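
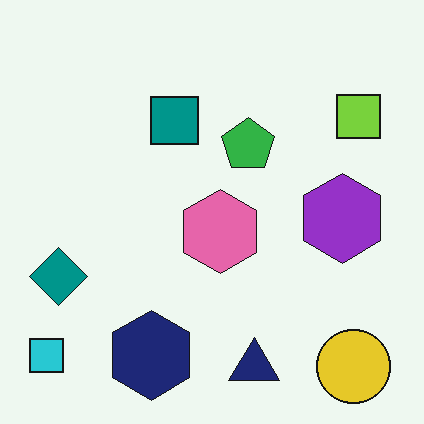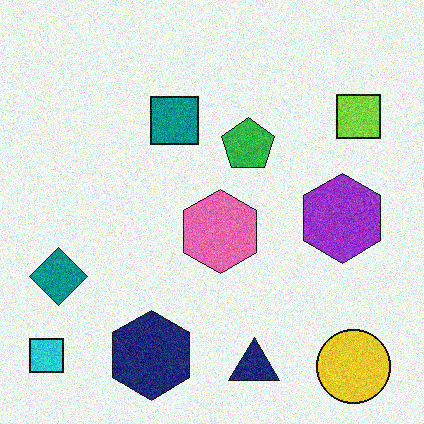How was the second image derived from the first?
This is the original image degraded with visible gaussian noise.

Random speckle covers the whole image, including the flat background.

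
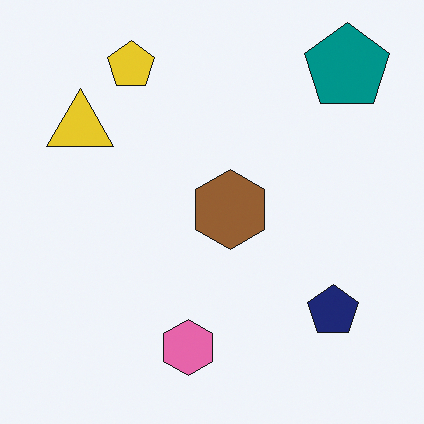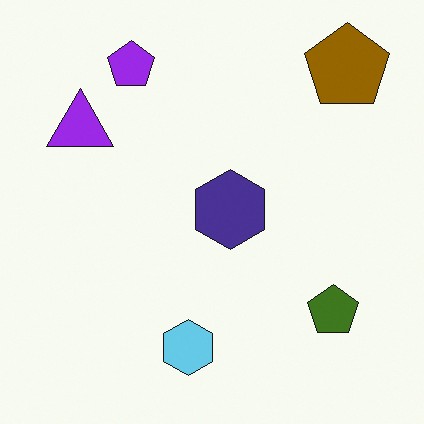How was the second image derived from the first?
The second image is the first hue-shifted by a large amount.

Every shape's color has rotated by the same amount around the hue wheel — a uniform hue shift.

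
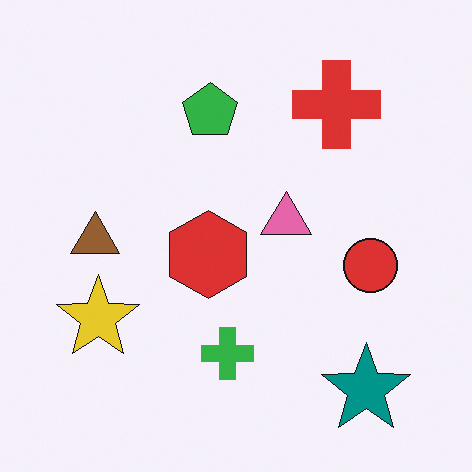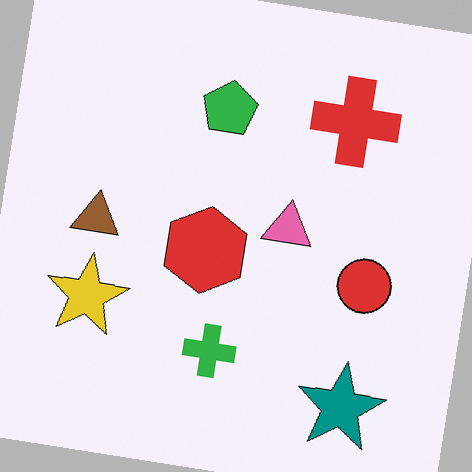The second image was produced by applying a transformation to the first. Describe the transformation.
The second image is the first rotated clockwise by a few degrees.

Every shape is tilted by the same angle and the image corners show triangular fill wedges — a whole-image rotation by a non-right angle.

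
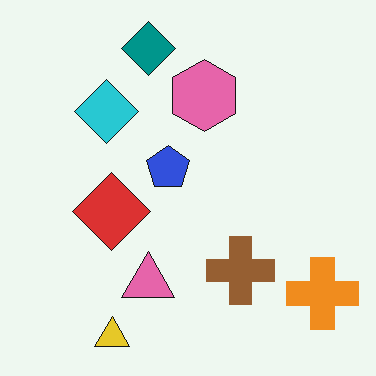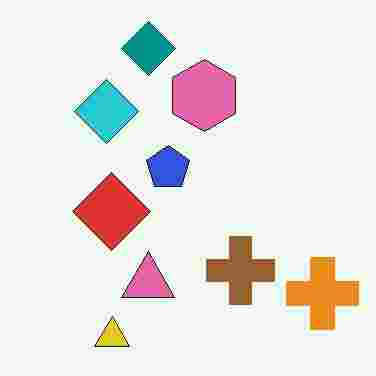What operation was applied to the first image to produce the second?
The second image is the first heavily JPEG-compressed with obvious blocking artifacts.

Blocky 8×8 compression artifacts appear around shape edges and the flat background shows ringing — characteristic JPEG degradation.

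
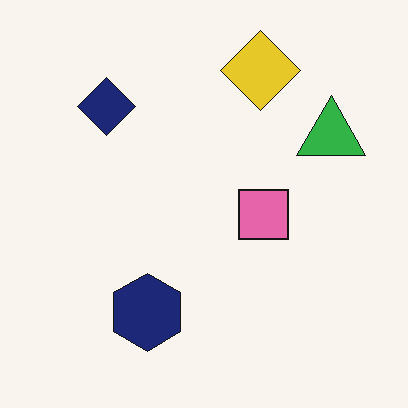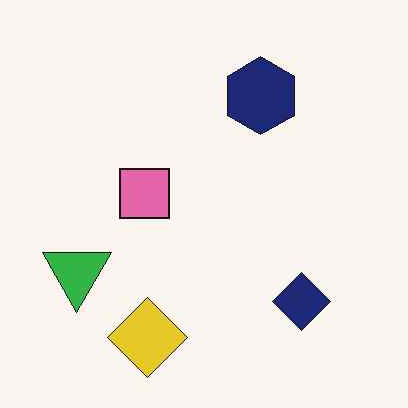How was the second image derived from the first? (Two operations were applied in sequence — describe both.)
It was JPEG-compressed with visible artifacts, then rotated 180°.

Blocky 8×8 compression artifacts appear around shape edges and the flat background shows ringing — characteristic JPEG degradation. The yellow diamond sits in the top of the first image and the bottom of the second — consistent with a whole-image 180° rotation.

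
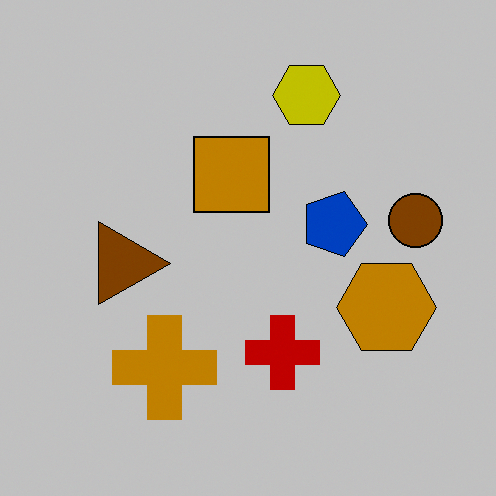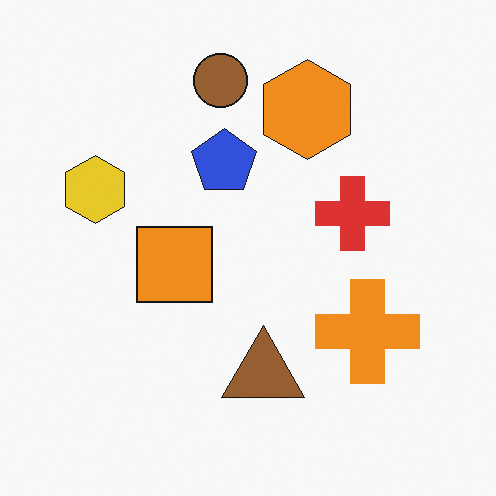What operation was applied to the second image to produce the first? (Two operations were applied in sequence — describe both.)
This is the original image rotated 90° clockwise, then aggressively posterized.

The brown circle sits in the top of the second image and the right of the first — consistent with a whole-image 90° clockwise rotation. Each flat color has snapped to a coarser quantized level — most visibly, the near-white background has dropped to a flat grey.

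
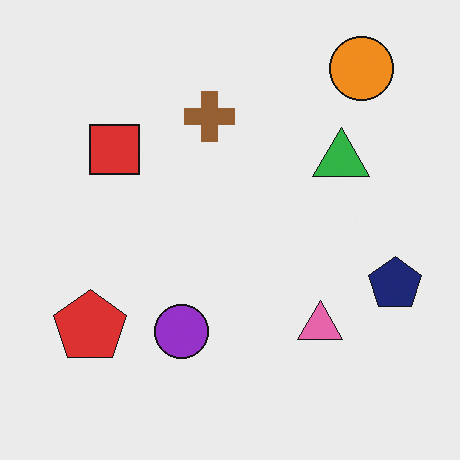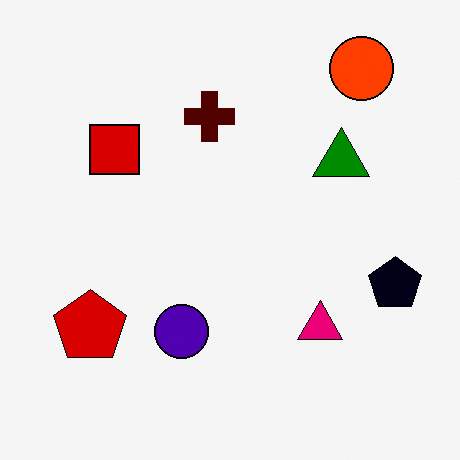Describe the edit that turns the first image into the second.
It was boosted in contrast.

Tones are pushed away from mid-grey across the whole image — a global contrast change.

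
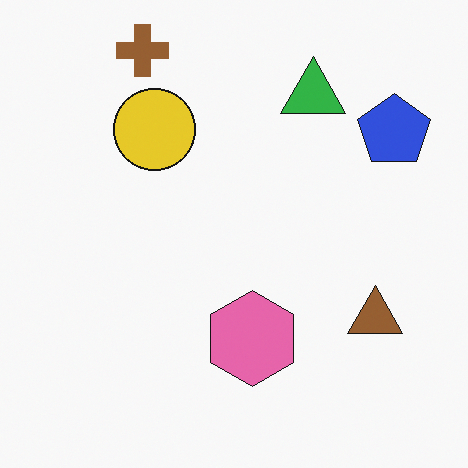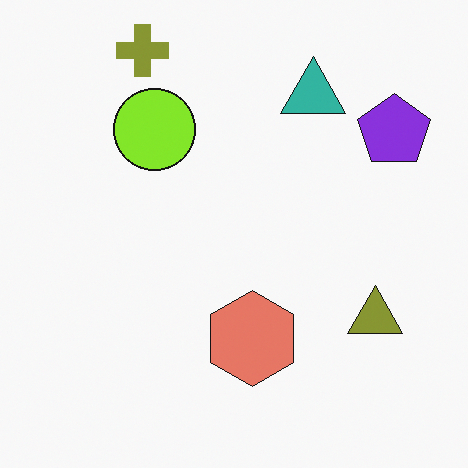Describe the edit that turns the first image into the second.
The transformation is: hue-shifted slightly.

Every shape's color has rotated by the same amount around the hue wheel — a uniform hue shift.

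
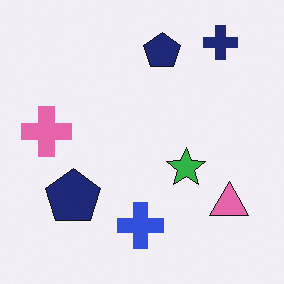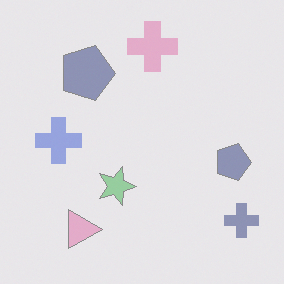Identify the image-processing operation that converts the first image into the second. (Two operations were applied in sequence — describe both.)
The transformation is: given much lower contrast, then rotated 90° clockwise.

Tones are pushed toward mid-grey across the whole image — a global contrast change. The navy cross sits in the top-right of the first image and the bottom-right of the second — consistent with a whole-image 90° clockwise rotation.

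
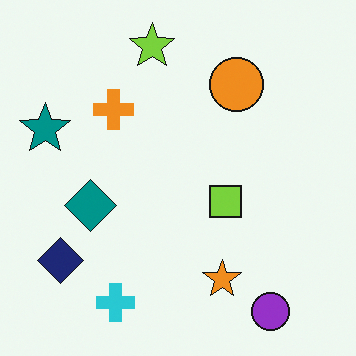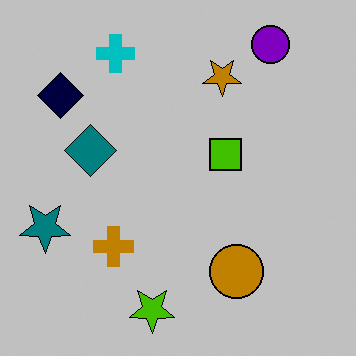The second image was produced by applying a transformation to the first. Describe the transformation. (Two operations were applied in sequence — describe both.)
The second image is the first flipped vertically (top ↔ bottom), then heavily posterized to just a handful of flat colors.

The purple circle is in the bottom-right of the first image and the top-right of the second — shapes on opposite sides of the horizontal midline have swapped in a mirror flip. Each flat color has snapped to a coarser quantized level — most visibly, the near-white background has dropped to a flat grey.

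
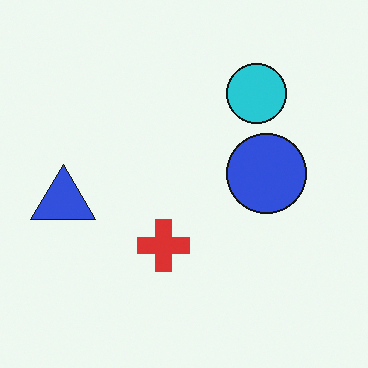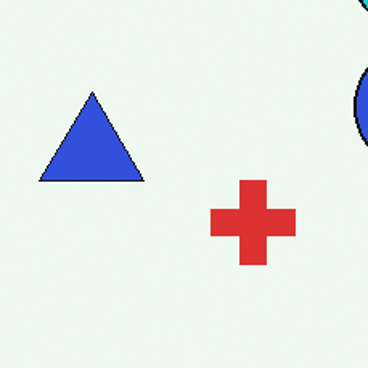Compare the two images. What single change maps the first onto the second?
Cropped slightly and scaled back up.

The visible shapes are larger and the field of view is narrower; shapes near the original edges may be partly or wholly outside the frame — a crop-and-rescale.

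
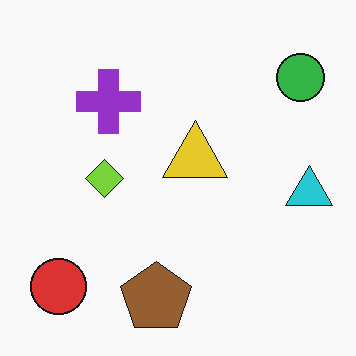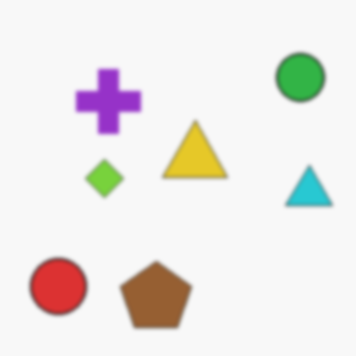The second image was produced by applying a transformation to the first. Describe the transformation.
Given a subtle gaussian blur.

Shape edges and outlines are uniformly softened across the whole image.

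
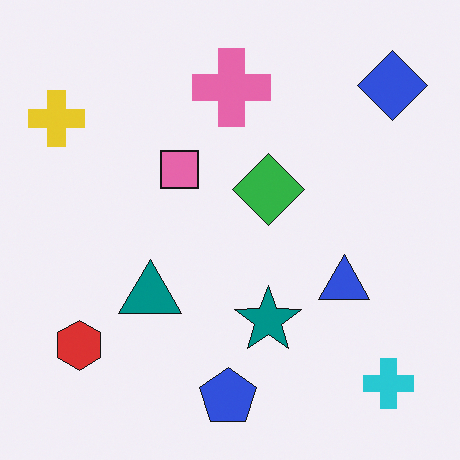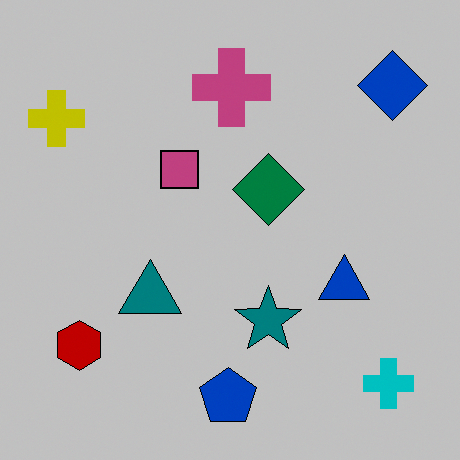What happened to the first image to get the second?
This is the original image aggressively posterized.

Each flat color has snapped to a coarser quantized level — most visibly, the near-white background has dropped to a flat grey.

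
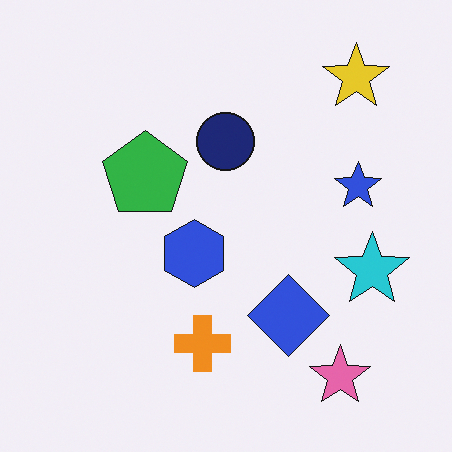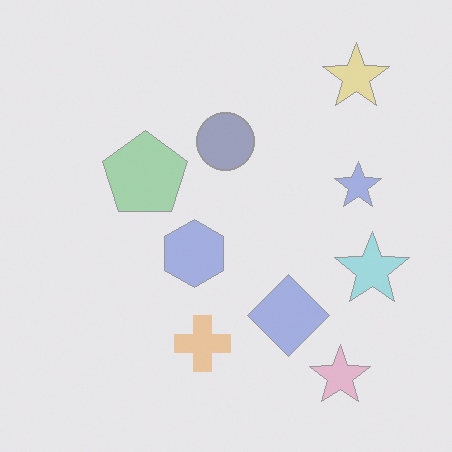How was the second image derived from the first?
This is the original image washed out (contrast reduced).

Tones are pushed toward mid-grey across the whole image — a global contrast change.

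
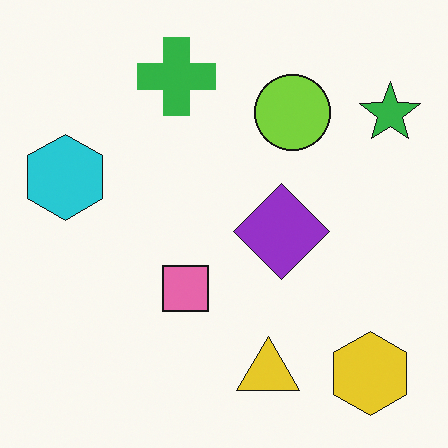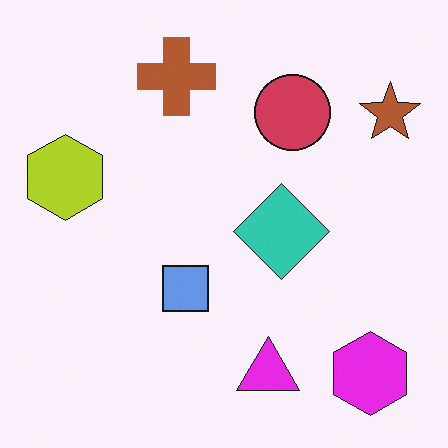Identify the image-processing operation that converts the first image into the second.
The second image is the first hue-shifted through roughly half the color wheel.

Every shape's color has rotated by the same amount around the hue wheel — a uniform hue shift.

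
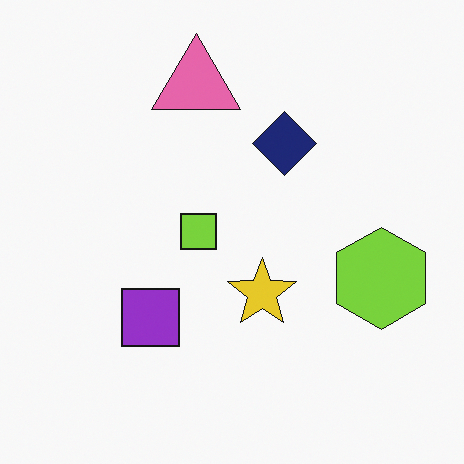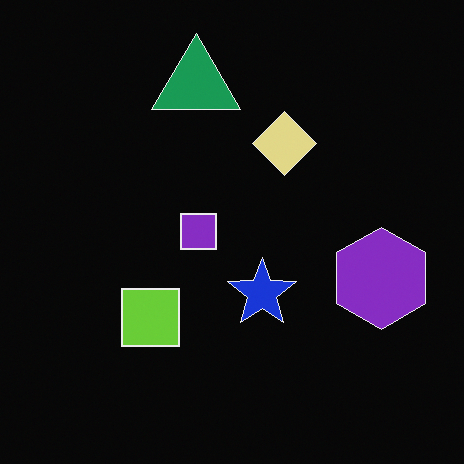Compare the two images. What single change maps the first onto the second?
The image was color-inverted (negative).

The light background has become dark and every shape's color is its complement — a photographic negative.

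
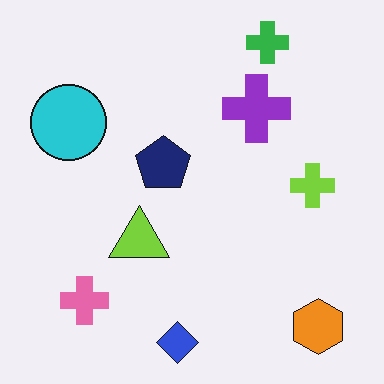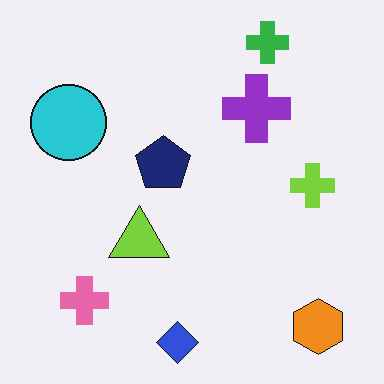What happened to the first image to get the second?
The image was JPEG-compressed with visible artifacts.

Blocky 8×8 compression artifacts appear around shape edges and the flat background shows ringing — characteristic JPEG degradation.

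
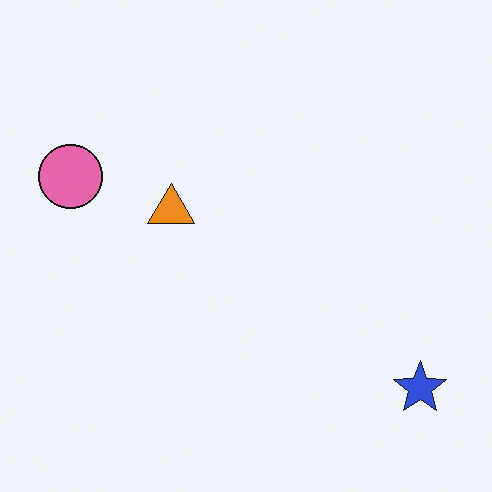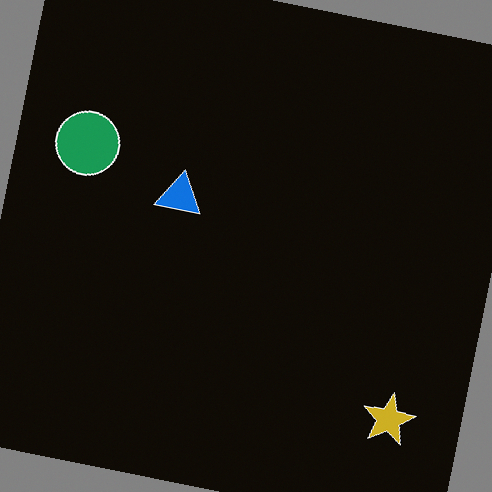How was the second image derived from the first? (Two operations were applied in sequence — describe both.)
This is the original image color-inverted (negative), then rotated clockwise by a small amount.

The light background has become dark and every shape's color is its complement — a photographic negative. Every shape is tilted by the same angle and the image corners show triangular fill wedges — a whole-image rotation by a non-right angle.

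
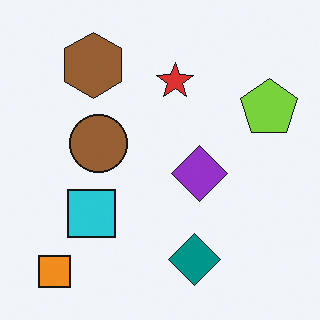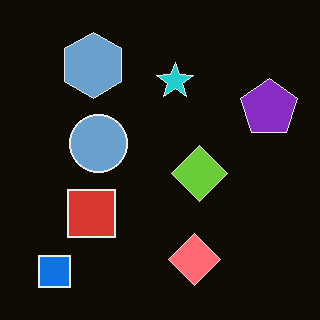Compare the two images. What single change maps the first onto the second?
The image was color-inverted (negative).

The light background has become dark and every shape's color is its complement — a photographic negative.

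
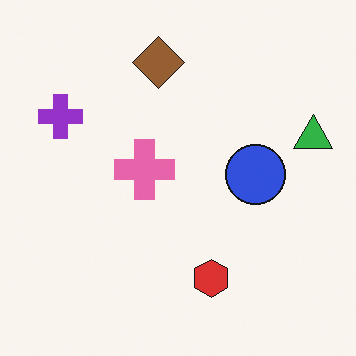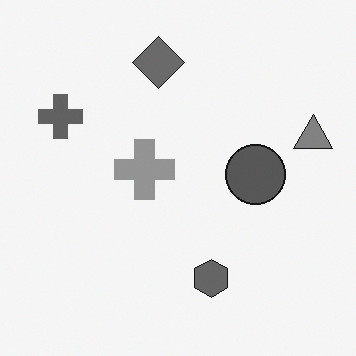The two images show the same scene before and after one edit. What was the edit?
The second image is the first converted to grayscale.

All color is removed — every shape is now a shade of grey.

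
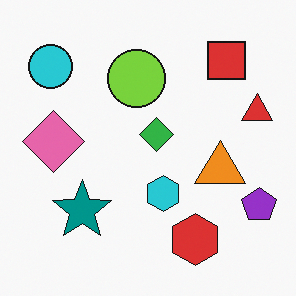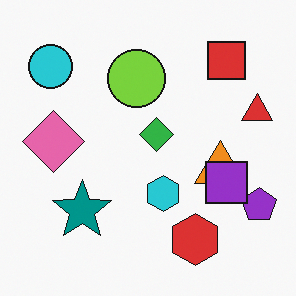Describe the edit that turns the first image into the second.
It was overlaid with an additional purple square.

A purple square appears in the second image that is absent from the first.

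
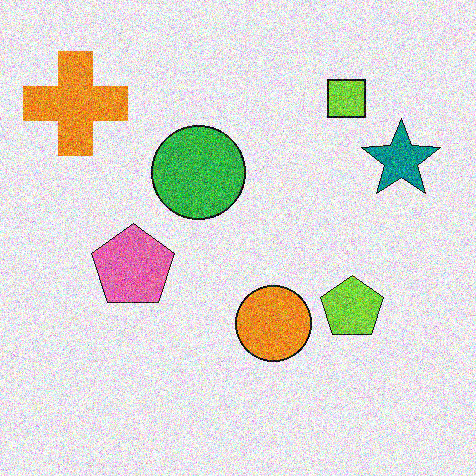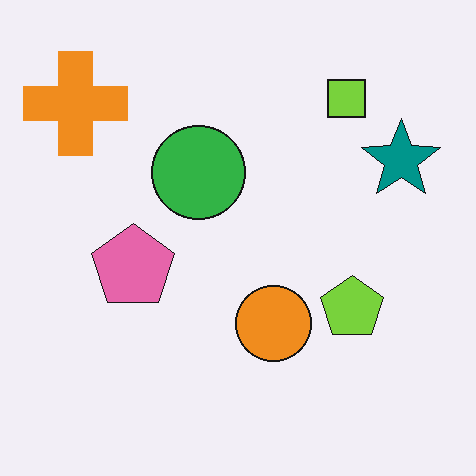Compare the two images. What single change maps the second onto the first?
The transformation is: degraded with strong gaussian noise.

Random speckle covers the whole image, including the flat background.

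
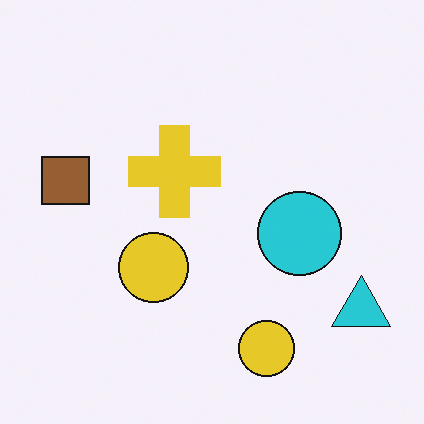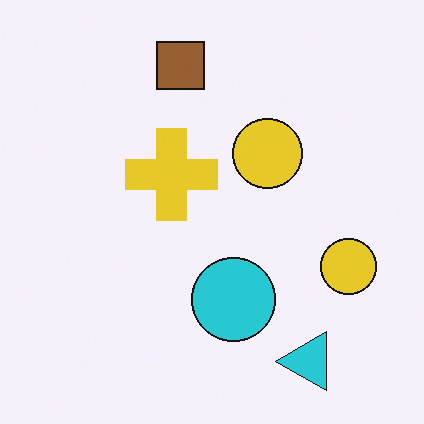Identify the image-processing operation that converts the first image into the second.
The transformation is: transposed (reflected across the top-left ↔ bottom-right diagonal).

Shapes have swapped their row and column positions — what was in the top-right is now in the bottom-left — a diagonal reflection.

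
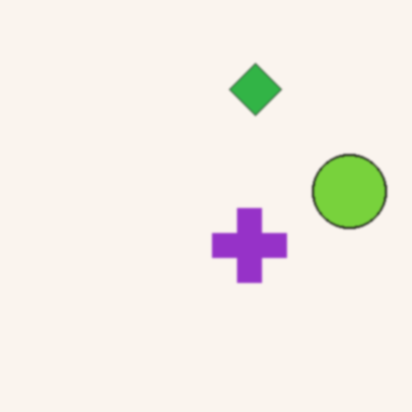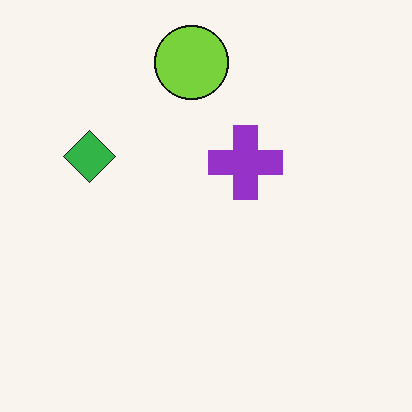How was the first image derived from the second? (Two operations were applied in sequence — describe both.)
The image was lightly blurred, then rotated 90° clockwise.

Shape edges and outlines are uniformly softened across the whole image. The lime circle sits in the top of the second image and the right of the first — consistent with a whole-image 90° clockwise rotation.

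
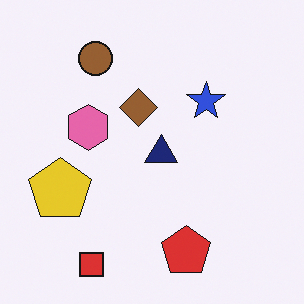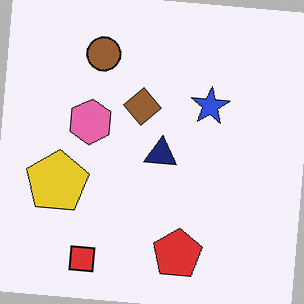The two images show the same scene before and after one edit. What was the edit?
This is the original image rotated clockwise by a few degrees.

Every shape is tilted by the same angle and the image corners show triangular fill wedges — a whole-image rotation by a non-right angle.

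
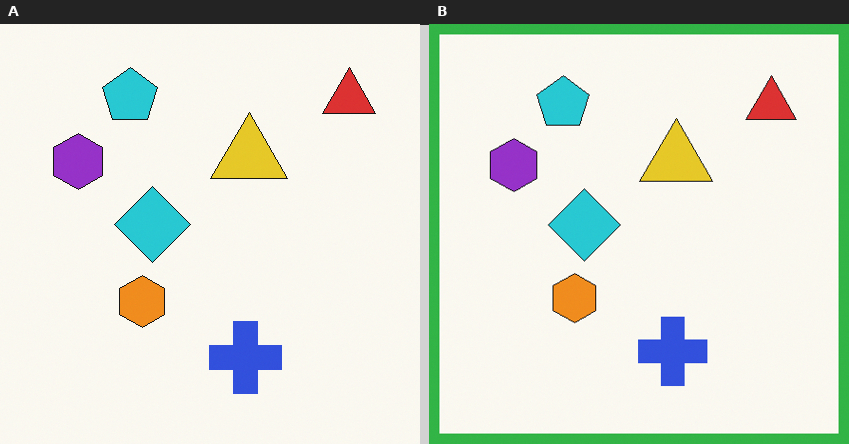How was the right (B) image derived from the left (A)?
Framed with a green border.

A solid green frame runs around the edge of the right (B) image, with the content slightly shrunk inside it.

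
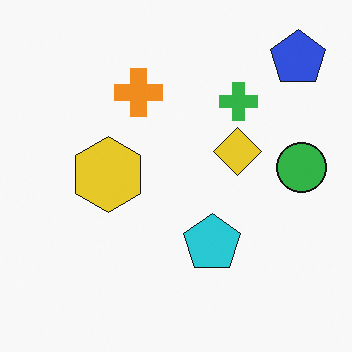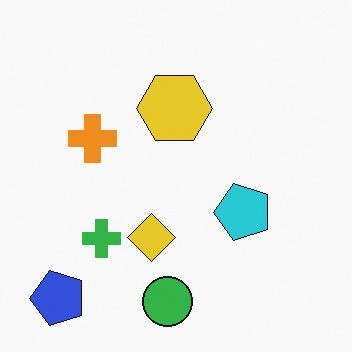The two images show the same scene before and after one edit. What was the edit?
The image was transposed (reflected across the top-left ↔ bottom-right diagonal).

Shapes have swapped their row and column positions — what was in the top-right is now in the bottom-left — a diagonal reflection.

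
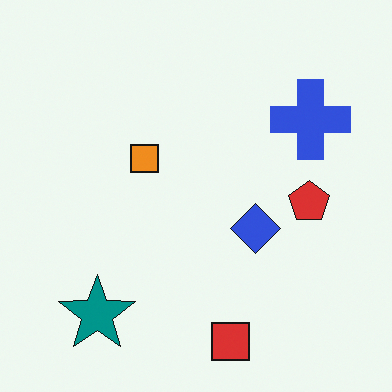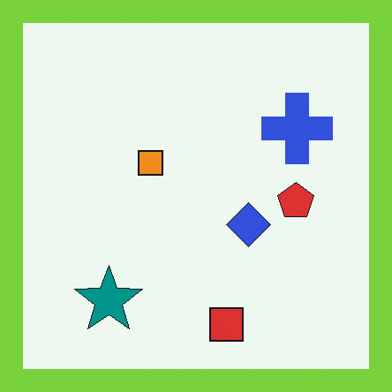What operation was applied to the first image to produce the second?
Framed with a lime border.

A solid lime frame runs around the edge of the second image, with the content slightly shrunk inside it.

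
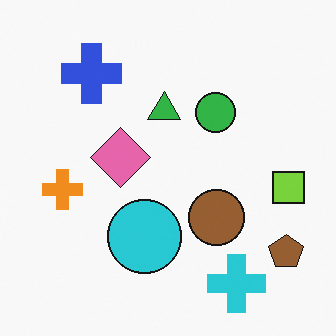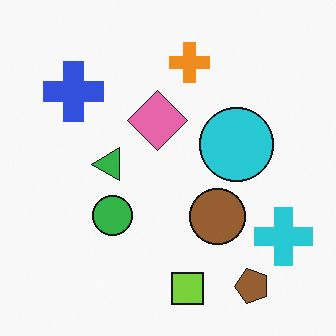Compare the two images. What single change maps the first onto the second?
Transposed (reflected across the top-left ↔ bottom-right diagonal).

Shapes have swapped their row and column positions — what was in the top-right is now in the bottom-left — a diagonal reflection.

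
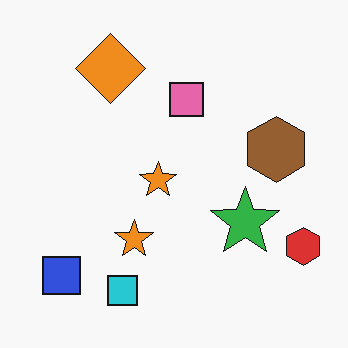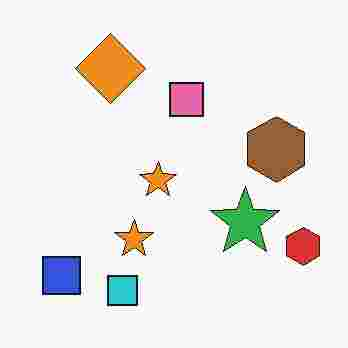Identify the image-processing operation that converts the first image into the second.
The second image is the first degraded with heavy JPEG compression.

Blocky 8×8 compression artifacts appear around shape edges and the flat background shows ringing — characteristic JPEG degradation.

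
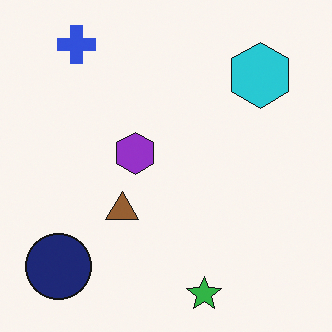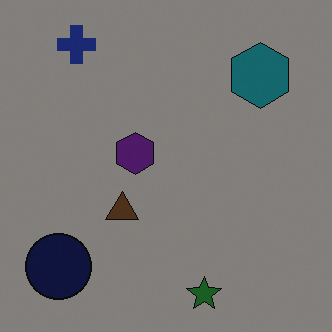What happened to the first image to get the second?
The second image is the first darkened a lot.

Every pixel — background and shapes alike — is uniformly darkened.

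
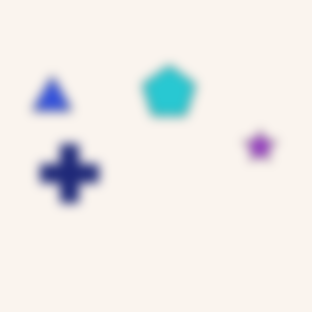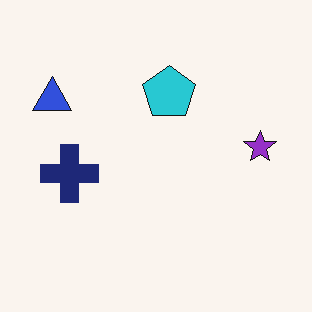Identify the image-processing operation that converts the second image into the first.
The transformation is: strongly gaussian-blurred.

Shape edges and outlines are uniformly softened across the whole image.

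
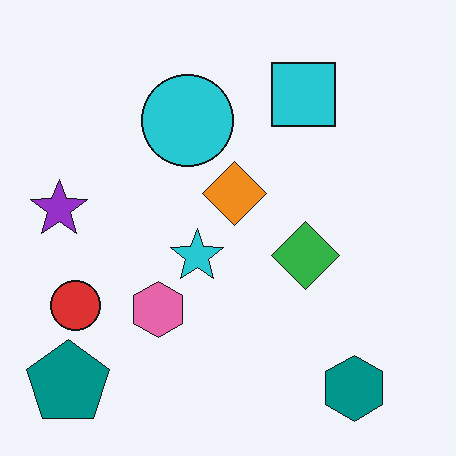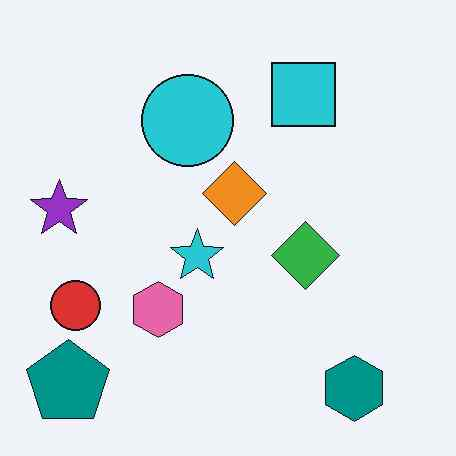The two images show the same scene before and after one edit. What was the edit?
The second image is the first given moderate JPEG compression.

Blocky 8×8 compression artifacts appear around shape edges and the flat background shows ringing — characteristic JPEG degradation.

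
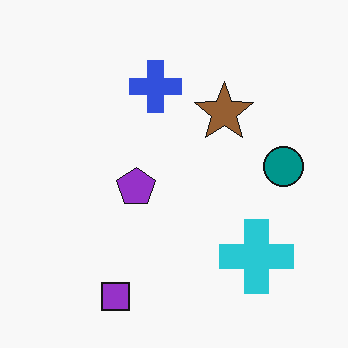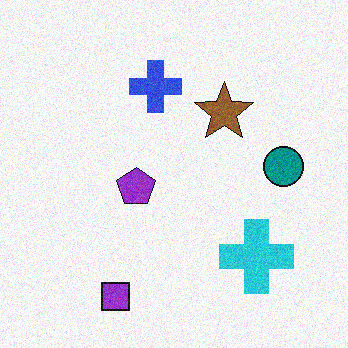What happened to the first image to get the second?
This is the original image degraded with visible gaussian noise.

Random speckle covers the whole image, including the flat background.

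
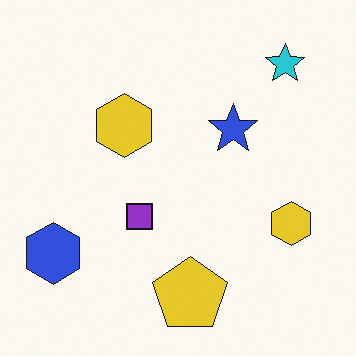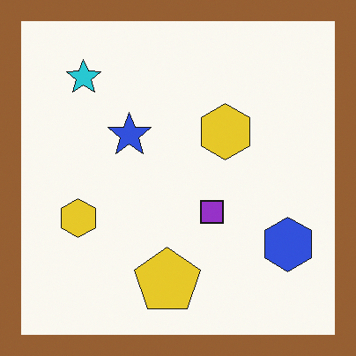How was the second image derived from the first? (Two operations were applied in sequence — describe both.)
This is the original image flipped horizontally (left ↔ right), then framed with a brown border.

The blue hexagon is in the bottom-left of the first image and the bottom-right of the second — shapes on opposite sides of the vertical midline have swapped in a mirror flip. A solid brown frame runs around the edge of the second image, with the content slightly shrunk inside it.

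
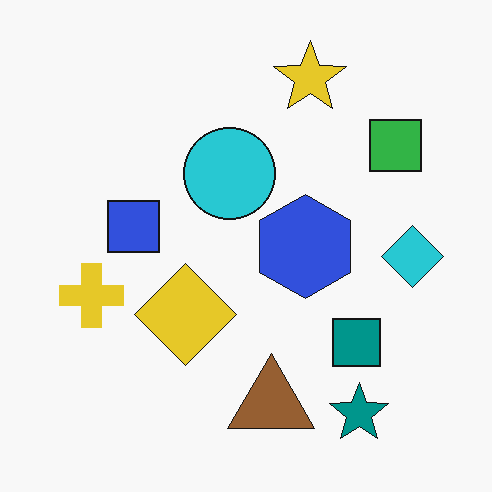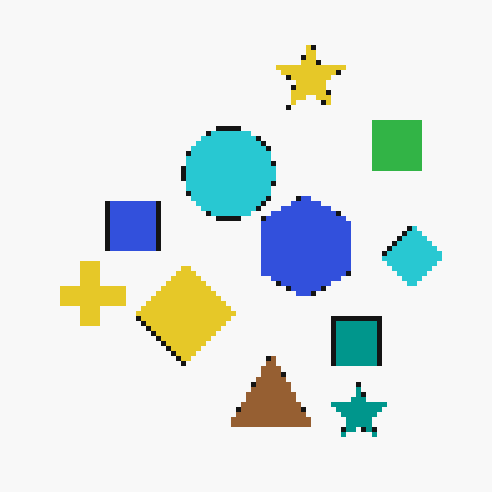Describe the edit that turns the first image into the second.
The transformation is: mildly pixelated.

Shapes are reduced to large square blocks; fine edges and outlines are lost — a downscale-then-upscale (mosaic) effect.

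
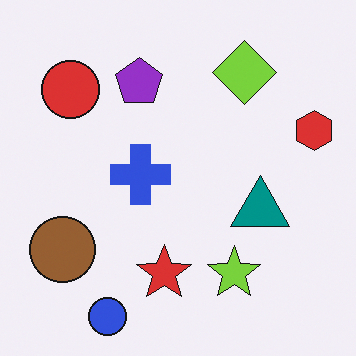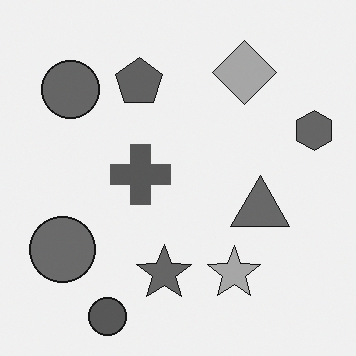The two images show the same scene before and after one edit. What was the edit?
This is the original image converted to grayscale.

All color is removed — every shape is now a shade of grey.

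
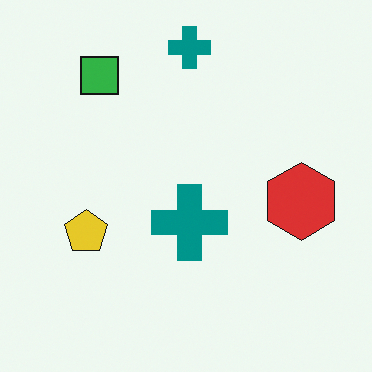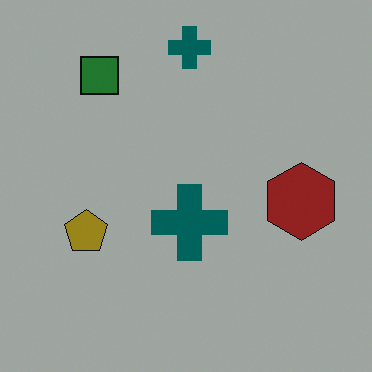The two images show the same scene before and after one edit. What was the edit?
It was substantially darkened.

Every pixel — background and shapes alike — is uniformly darkened.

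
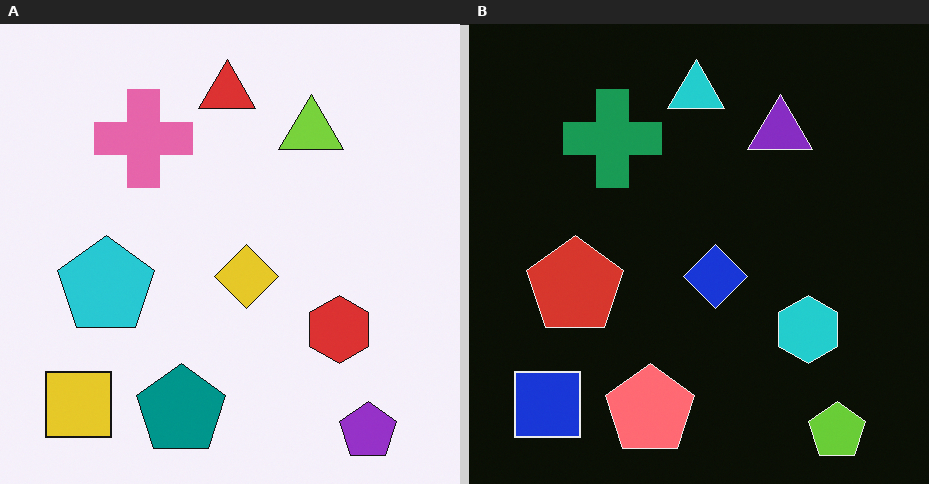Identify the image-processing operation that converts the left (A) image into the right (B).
Color-inverted (negative).

The light background has become dark and every shape's color is its complement — a photographic negative.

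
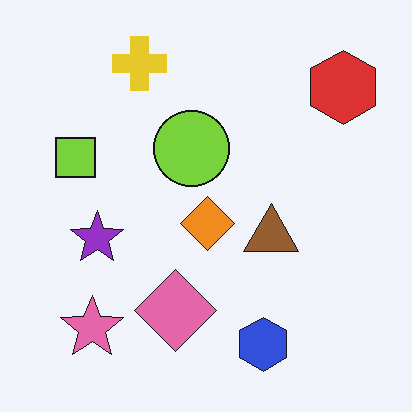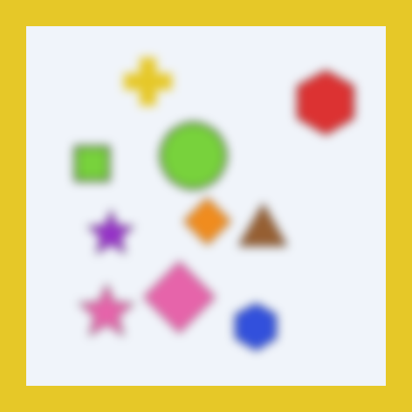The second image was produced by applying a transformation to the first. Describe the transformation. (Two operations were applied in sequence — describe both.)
The image was strongly gaussian-blurred, then framed with a yellow border.

Shape edges and outlines are uniformly softened across the whole image. A solid yellow frame runs around the edge of the second image, with the content slightly shrunk inside it.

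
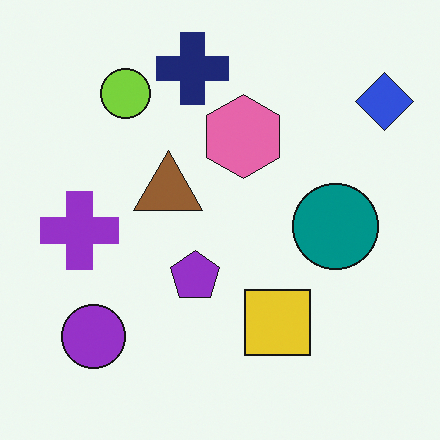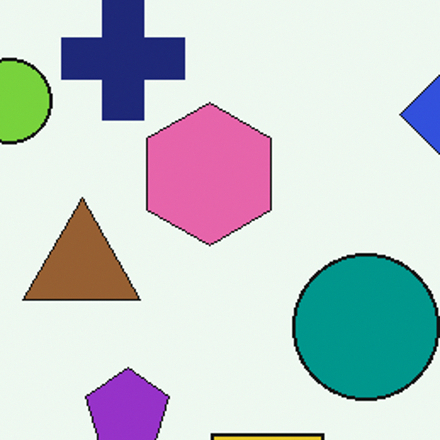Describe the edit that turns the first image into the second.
The transformation is: cropped to a noticeably smaller region and rescaled.

The visible shapes are larger and the field of view is narrower; shapes near the original edges may be partly or wholly outside the frame — a crop-and-rescale.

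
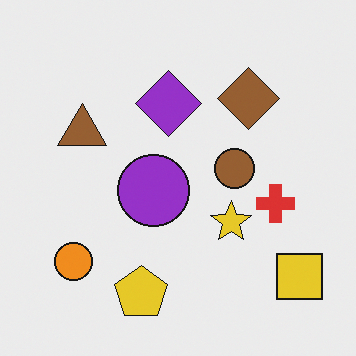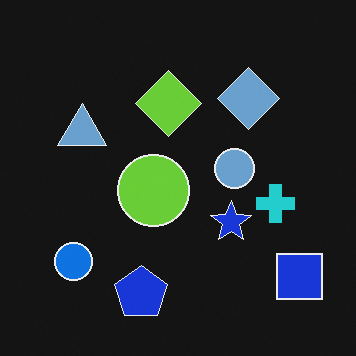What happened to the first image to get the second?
The second image is the first color-inverted (negative).

The light background has become dark and every shape's color is its complement — a photographic negative.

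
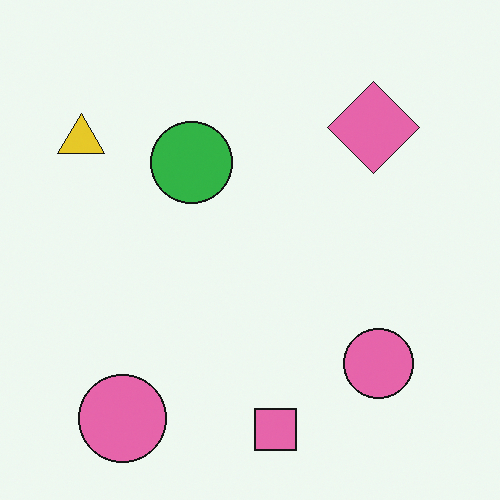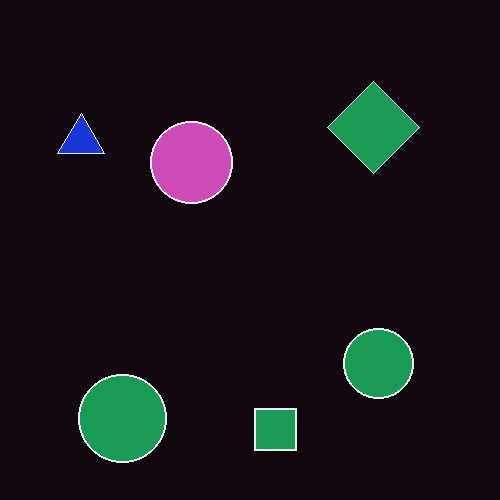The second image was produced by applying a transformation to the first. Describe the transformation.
This is the original image color-inverted (negative).

The light background has become dark and every shape's color is its complement — a photographic negative.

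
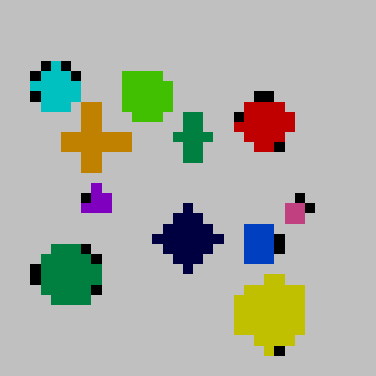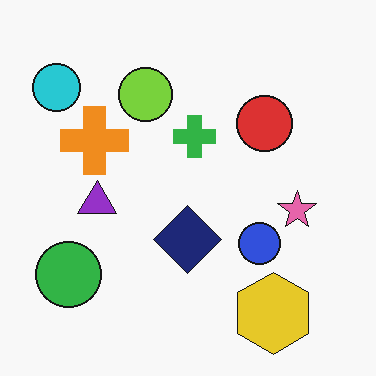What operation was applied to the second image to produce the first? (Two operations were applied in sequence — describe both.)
It was aggressively posterized, then coarsely pixelated.

Each flat color has snapped to a coarser quantized level — most visibly, the near-white background has dropped to a flat grey. Shapes are reduced to large square blocks; fine edges and outlines are lost — a downscale-then-upscale (mosaic) effect.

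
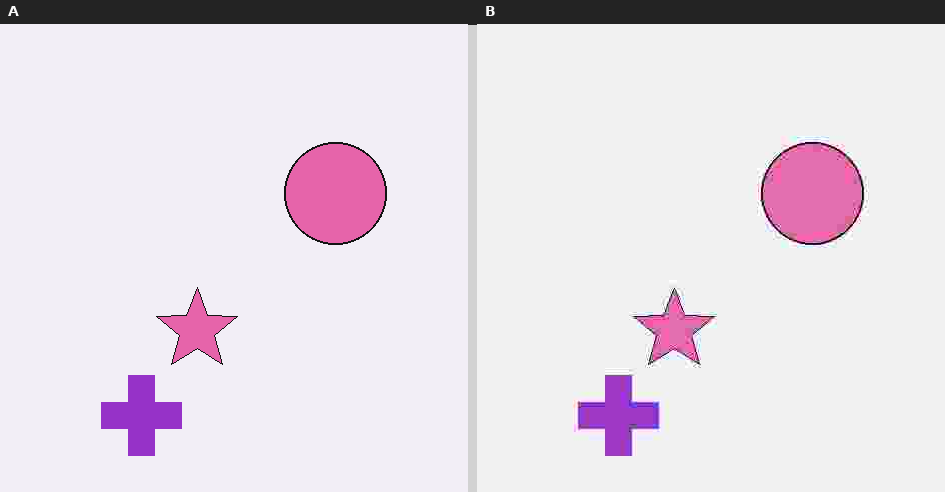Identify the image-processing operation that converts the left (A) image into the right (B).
The transformation is: degraded with heavy JPEG compression.

Blocky 8×8 compression artifacts appear around shape edges and the flat background shows ringing — characteristic JPEG degradation.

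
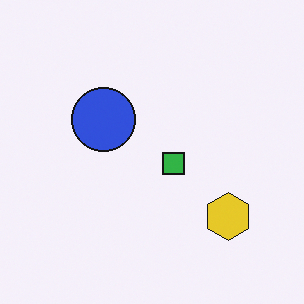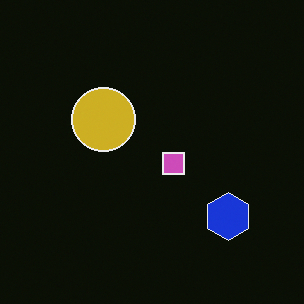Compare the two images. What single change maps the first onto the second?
The image was color-inverted (negative).

The light background has become dark and every shape's color is its complement — a photographic negative.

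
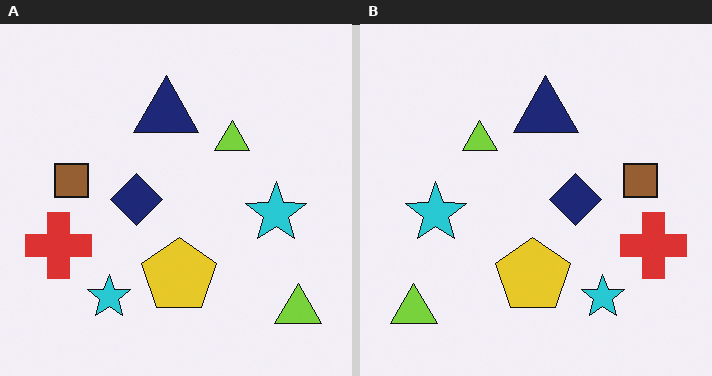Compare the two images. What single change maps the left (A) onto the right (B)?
The transformation is: flipped horizontally (left ↔ right).

The red cross is in the left of the left (A) image and the right of the right (B) — shapes on opposite sides of the vertical midline have swapped in a mirror flip.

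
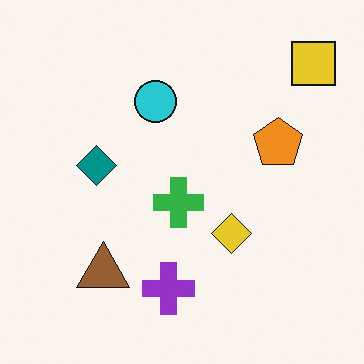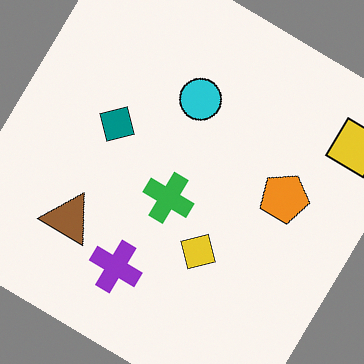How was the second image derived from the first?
This is the original image rotated clockwise by a large amount — several tens of degrees.

Every shape is tilted by the same angle and the image corners show triangular fill wedges — a whole-image rotation by a non-right angle.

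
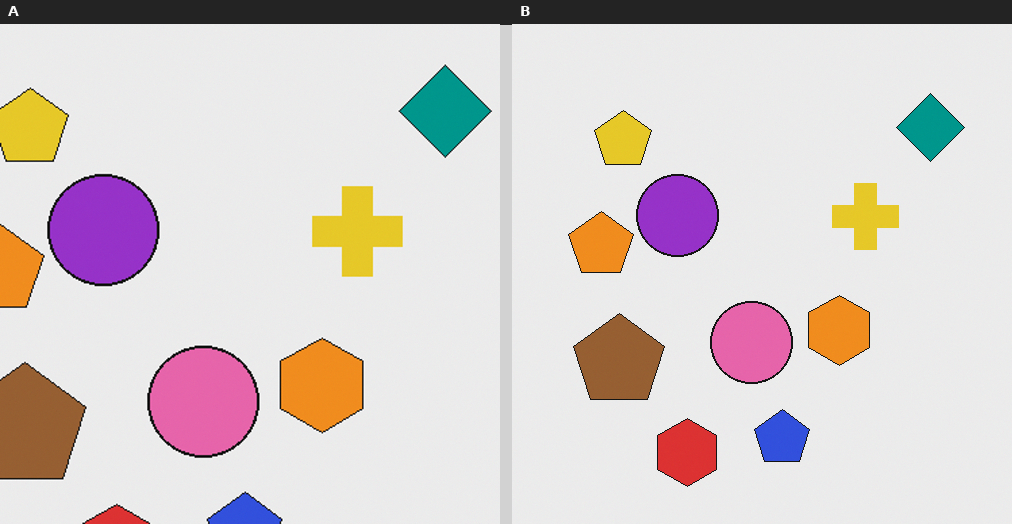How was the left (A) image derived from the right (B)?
The left (A) image is the right (B) cropped to a modestly smaller region and rescaled.

The visible shapes are larger and the field of view is narrower; shapes near the original edges may be partly or wholly outside the frame — a crop-and-rescale.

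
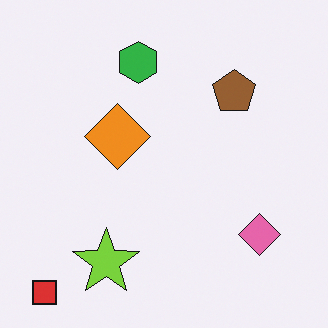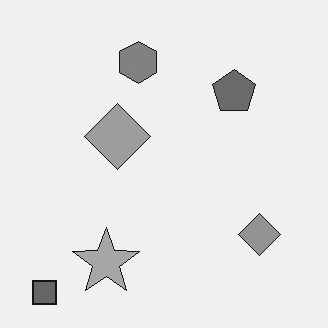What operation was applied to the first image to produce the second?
The transformation is: converted to grayscale.

All color is removed — every shape is now a shade of grey.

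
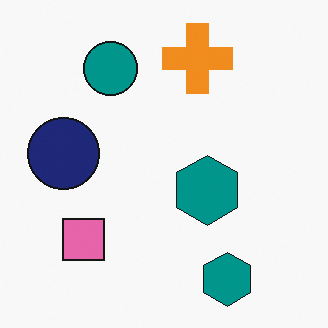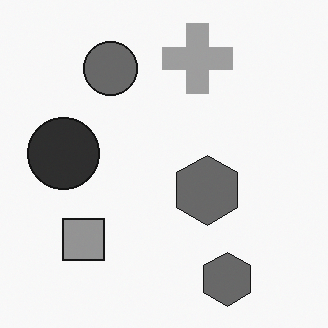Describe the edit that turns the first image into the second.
This is the original image converted to grayscale.

All color is removed — every shape is now a shade of grey.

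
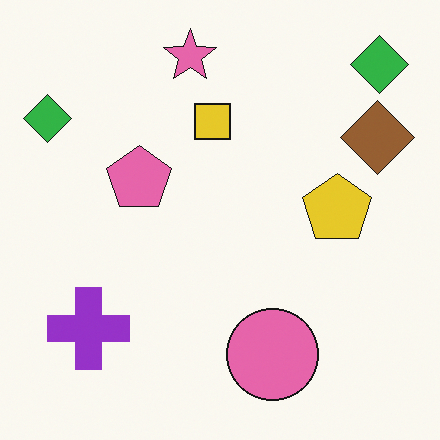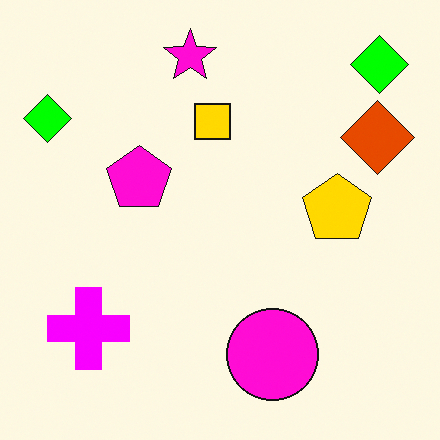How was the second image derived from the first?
This is the original image made much more vivid (saturation change).

All colors are more vivid — a global saturation change.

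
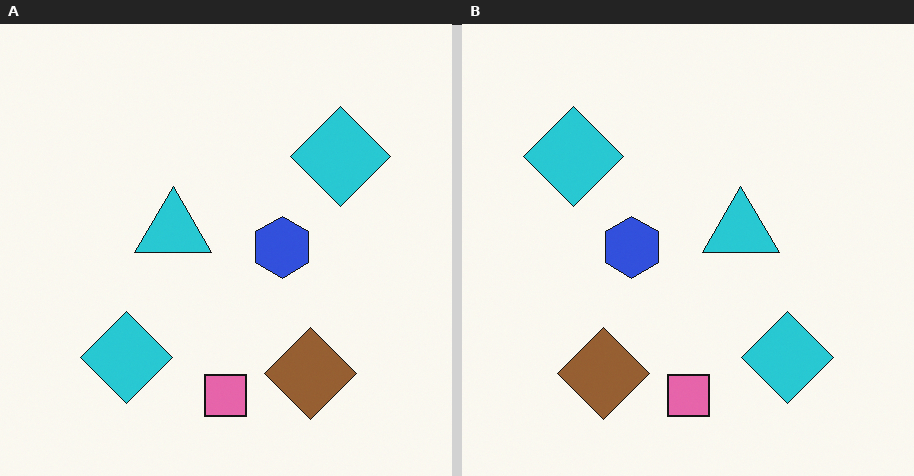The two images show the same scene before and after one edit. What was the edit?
Flipped horizontally (left ↔ right).

The brown diamond is in the bottom-right of the left (A) image and the bottom-left of the right (B) — shapes on opposite sides of the vertical midline have swapped in a mirror flip.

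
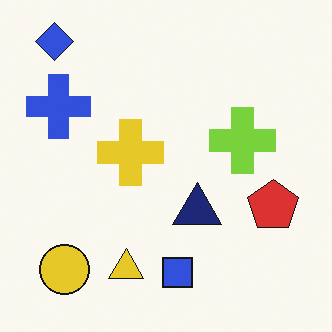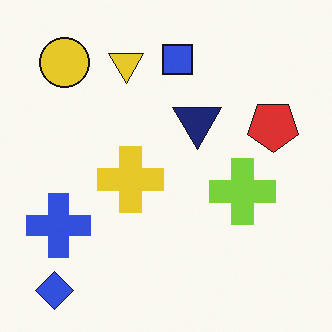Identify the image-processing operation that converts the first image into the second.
Flipped vertically (top ↔ bottom).

The blue diamond is in the top-left of the first image and the bottom-left of the second — shapes on opposite sides of the horizontal midline have swapped in a mirror flip.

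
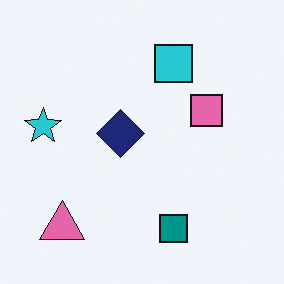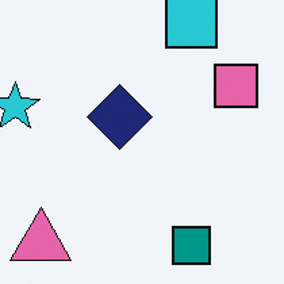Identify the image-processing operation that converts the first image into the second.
This is the original image cropped to a modestly smaller region and rescaled.

The visible shapes are larger and the field of view is narrower; shapes near the original edges may be partly or wholly outside the frame — a crop-and-rescale.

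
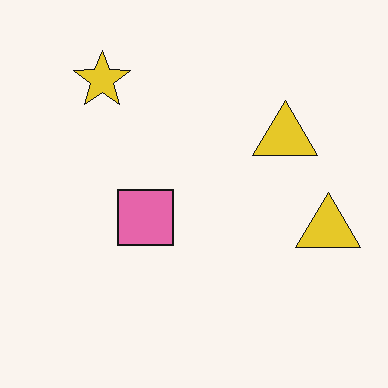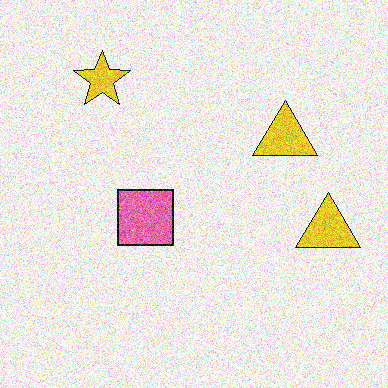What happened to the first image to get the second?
It was degraded with a thick layer of grain.

Random speckle covers the whole image, including the flat background.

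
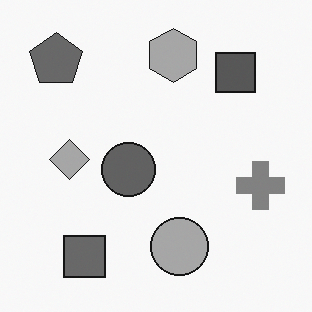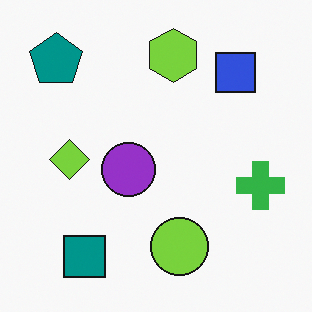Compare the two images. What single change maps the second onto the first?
The first image is the second converted to grayscale.

All color is removed — every shape is now a shade of grey.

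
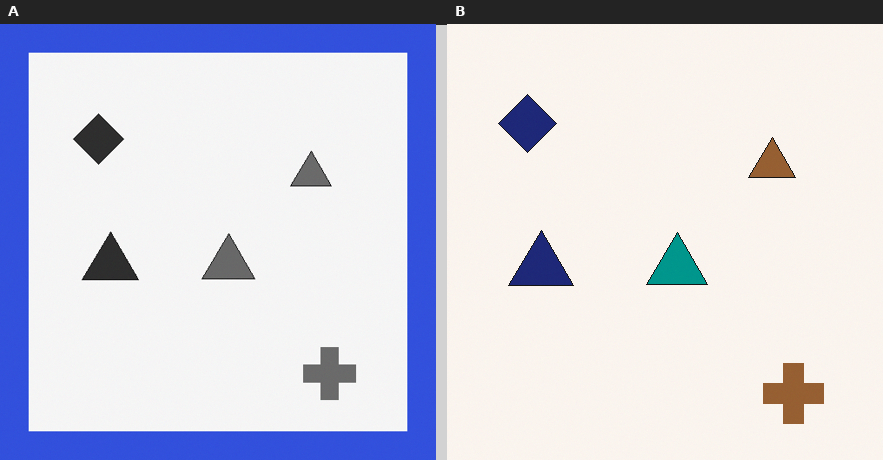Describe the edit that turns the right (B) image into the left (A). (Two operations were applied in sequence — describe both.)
This is the original image converted to grayscale, then framed with a blue border.

All color is removed — every shape is now a shade of grey. A solid blue frame runs around the edge of the left (A) image, with the content slightly shrunk inside it.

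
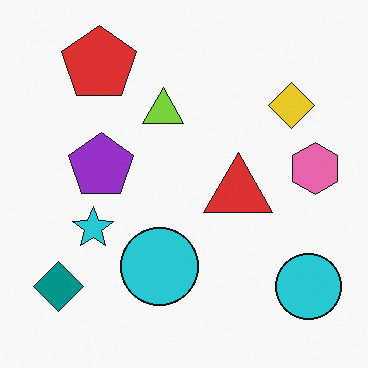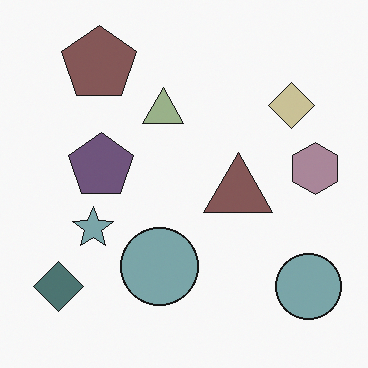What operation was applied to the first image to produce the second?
The transformation is: made much more muted (saturation change).

All colors are more muted and greyish — a global saturation change.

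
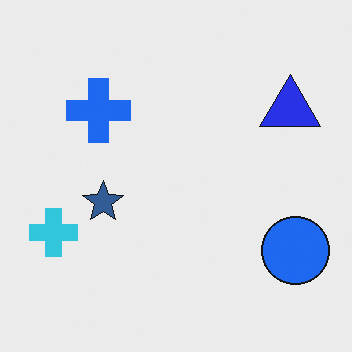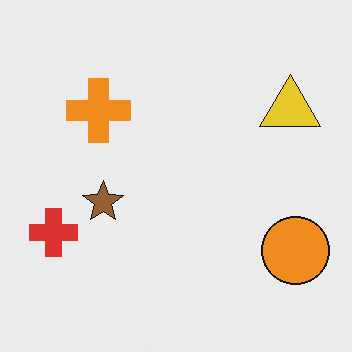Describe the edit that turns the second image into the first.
Hue-shifted through roughly half the color wheel.

Every shape's color has rotated by the same amount around the hue wheel — a uniform hue shift.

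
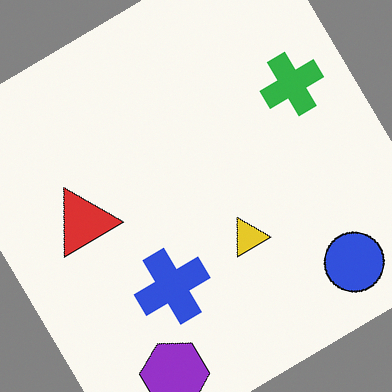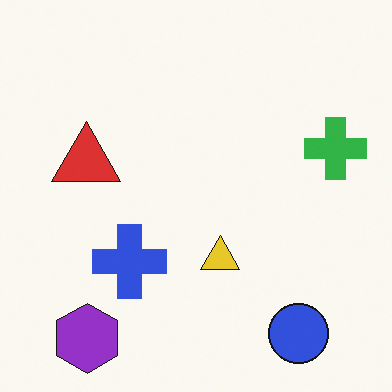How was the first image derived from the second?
The transformation is: rotated counter-clockwise by a large amount — several tens of degrees.

Every shape is tilted by the same angle and the image corners show triangular fill wedges — a whole-image rotation by a non-right angle.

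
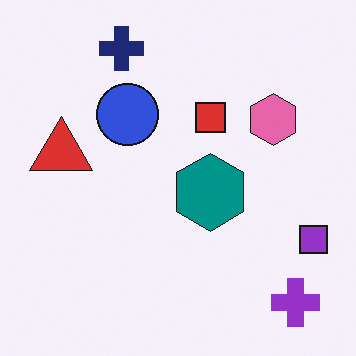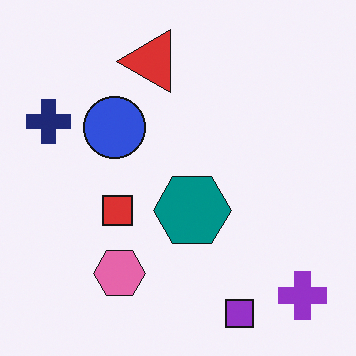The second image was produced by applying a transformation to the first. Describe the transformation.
The transformation is: transposed (reflected across the top-left ↔ bottom-right diagonal).

Shapes have swapped their row and column positions — what was in the top-right is now in the bottom-left — a diagonal reflection.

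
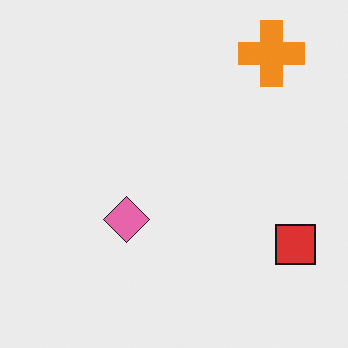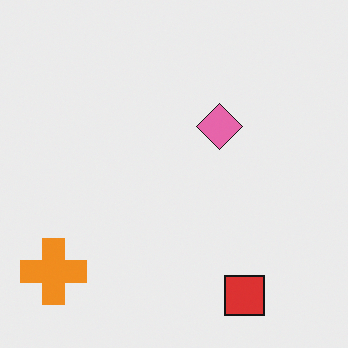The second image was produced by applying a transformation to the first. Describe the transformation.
The transformation is: transposed (reflected across the top-left ↔ bottom-right diagonal).

Shapes have swapped their row and column positions — what was in the top-right is now in the bottom-left — a diagonal reflection.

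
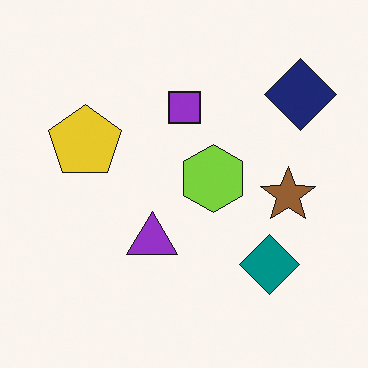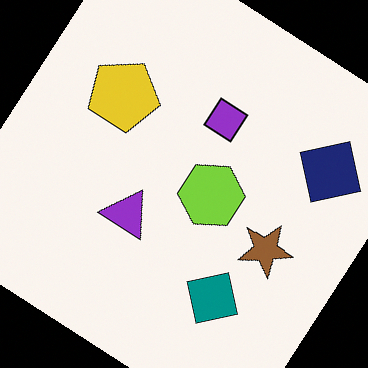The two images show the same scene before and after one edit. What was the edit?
This is the original image rotated clockwise by a large amount — several tens of degrees.

Every shape is tilted by the same angle and the image corners show triangular fill wedges — a whole-image rotation by a non-right angle.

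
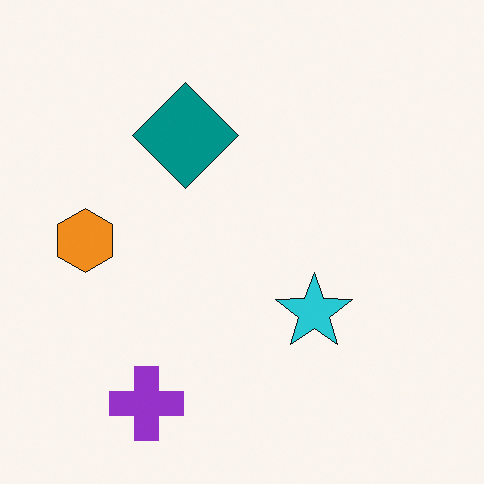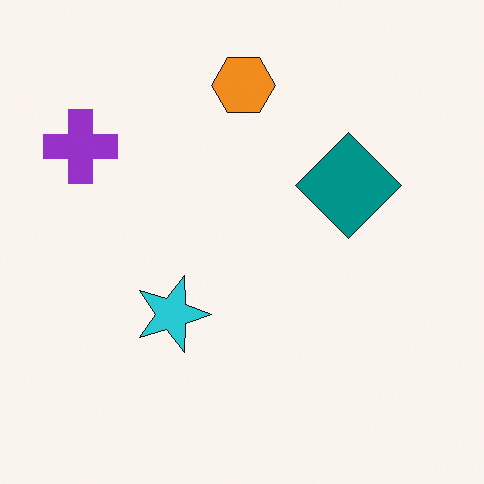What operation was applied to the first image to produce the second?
The image was rotated 90° clockwise.

The purple cross sits in the bottom-left of the first image and the top-left of the second — consistent with a whole-image 90° clockwise rotation.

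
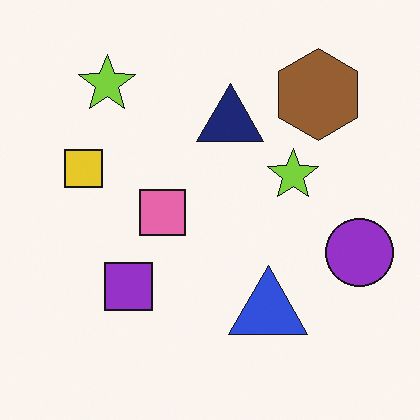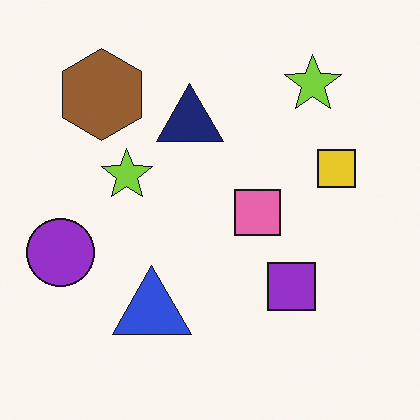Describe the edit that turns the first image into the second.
The second image is the first flipped horizontally (left ↔ right).

The purple circle is in the right of the first image and the left of the second — shapes on opposite sides of the vertical midline have swapped in a mirror flip.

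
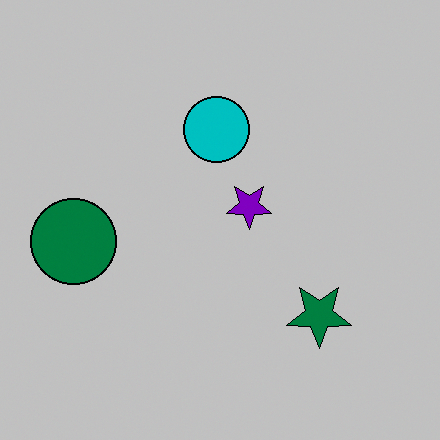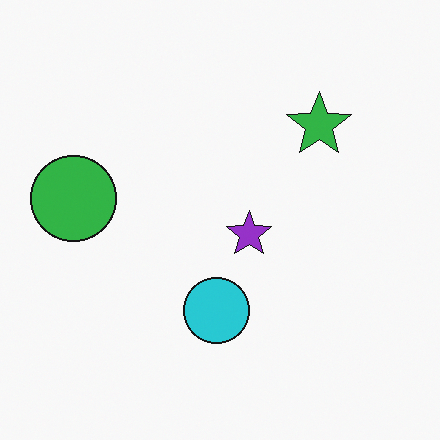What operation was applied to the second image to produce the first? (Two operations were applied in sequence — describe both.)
It was flipped vertically (top ↔ bottom), then heavily posterized to just a handful of flat colors.

The green star is in the top-right of the second image and the bottom-right of the first — shapes on opposite sides of the horizontal midline have swapped in a mirror flip. Each flat color has snapped to a coarser quantized level — most visibly, the near-white background has dropped to a flat grey.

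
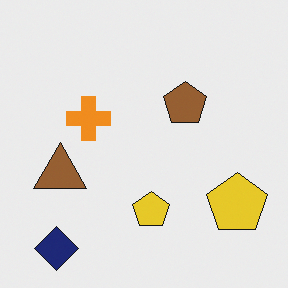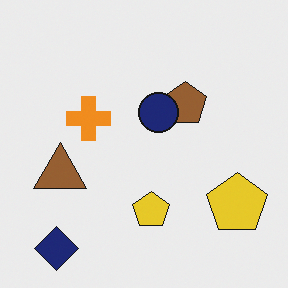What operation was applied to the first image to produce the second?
Overlaid with an additional navy circle.

A navy circle appears in the second image that is absent from the first.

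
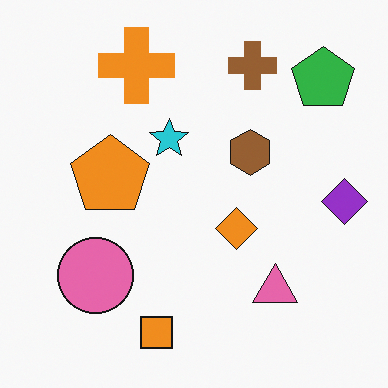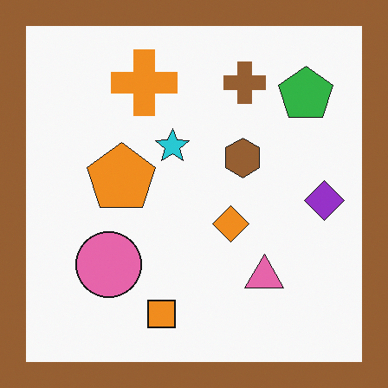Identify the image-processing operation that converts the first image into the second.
The second image is the first framed with a brown border.

A solid brown frame runs around the edge of the second image, with the content slightly shrunk inside it.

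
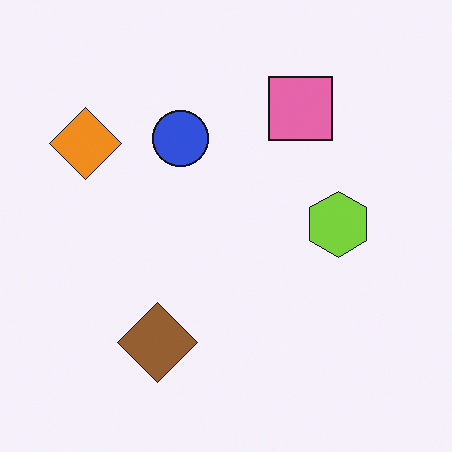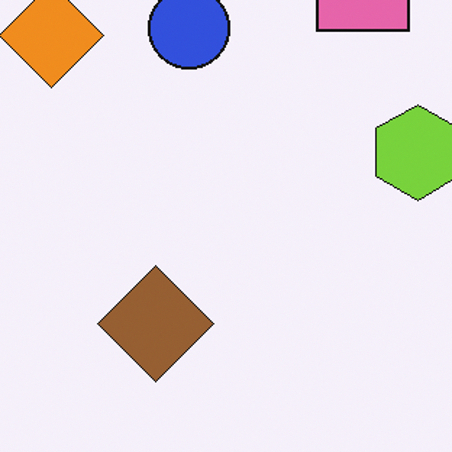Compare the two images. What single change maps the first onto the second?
The image was cropped to a modestly smaller region and rescaled.

The visible shapes are larger and the field of view is narrower; shapes near the original edges may be partly or wholly outside the frame — a crop-and-rescale.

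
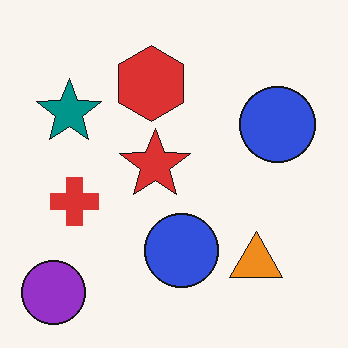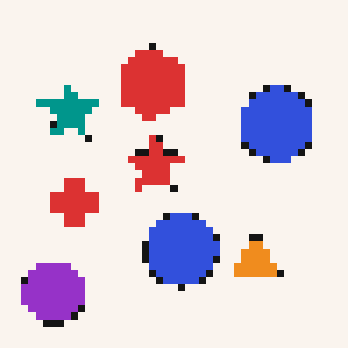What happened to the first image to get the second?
The second image is the first pixelated into visible square blocks.

Shapes are reduced to large square blocks; fine edges and outlines are lost — a downscale-then-upscale (mosaic) effect.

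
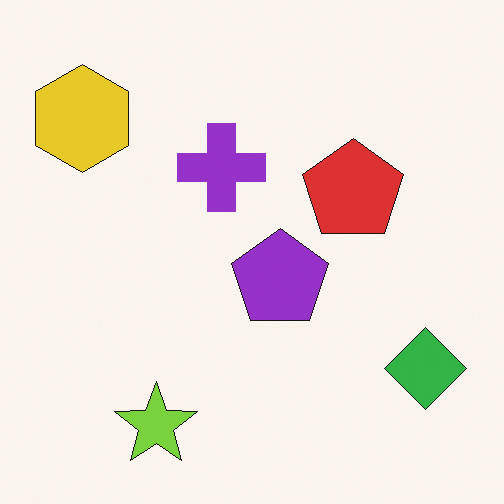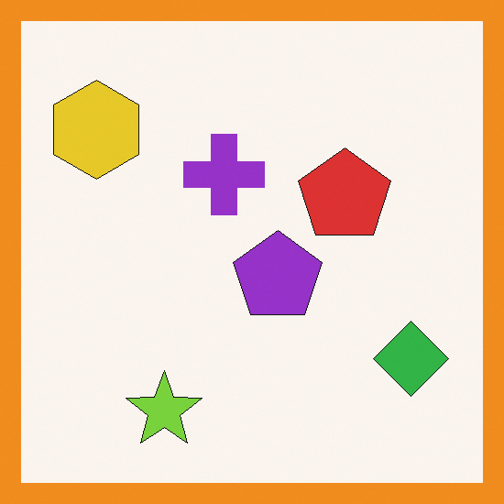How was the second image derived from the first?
The image was framed with a orange border.

A solid orange frame runs around the edge of the second image, with the content slightly shrunk inside it.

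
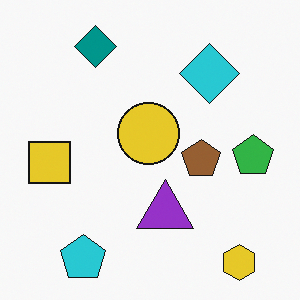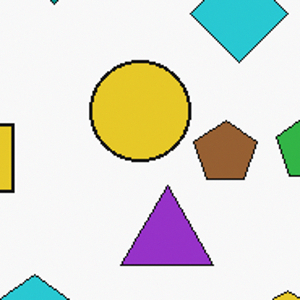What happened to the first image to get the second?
This is the original image cropped to a noticeably smaller region and rescaled.

The visible shapes are larger and the field of view is narrower; shapes near the original edges may be partly or wholly outside the frame — a crop-and-rescale.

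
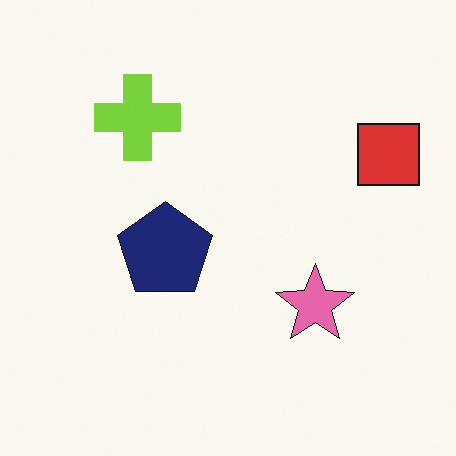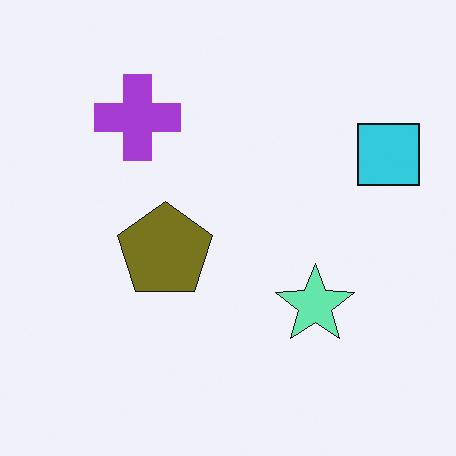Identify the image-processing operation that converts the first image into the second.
It was hue-shifted through roughly half the color wheel.

Every shape's color has rotated by the same amount around the hue wheel — a uniform hue shift.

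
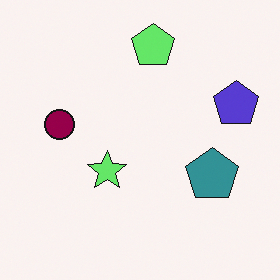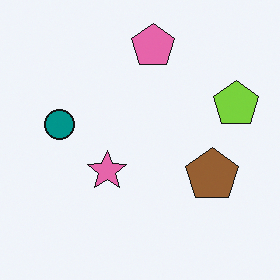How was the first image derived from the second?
The first image is the second hue-shifted by a moderate amount.

Every shape's color has rotated by the same amount around the hue wheel — a uniform hue shift.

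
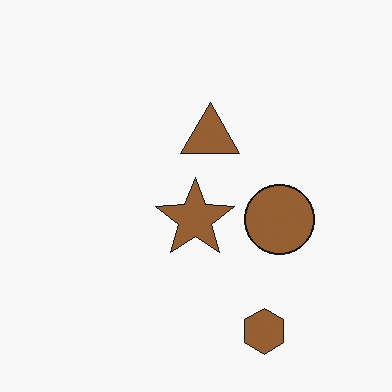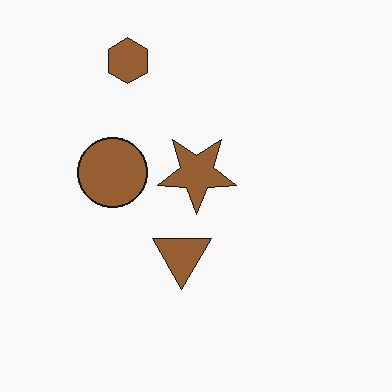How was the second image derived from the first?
Rotated 180°.

The brown hexagon sits in the bottom-right of the first image and the top-left of the second — consistent with a whole-image 180° rotation.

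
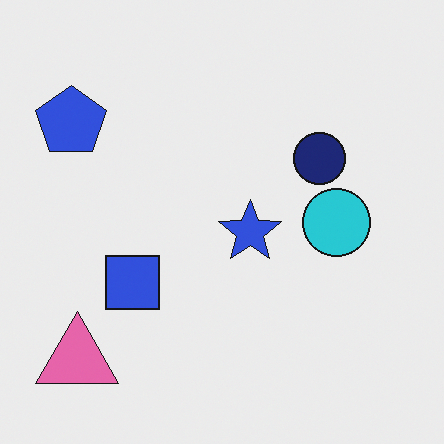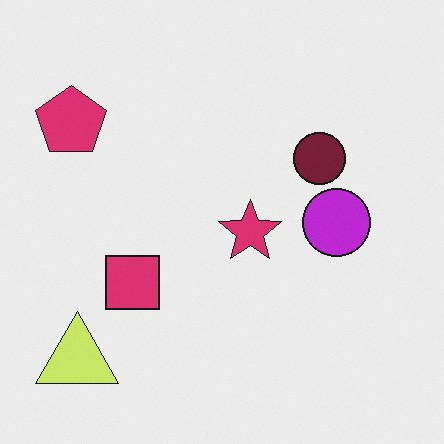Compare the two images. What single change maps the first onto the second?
The second image is the first hue-shifted through roughly a third of the color wheel.

Every shape's color has rotated by the same amount around the hue wheel — a uniform hue shift.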